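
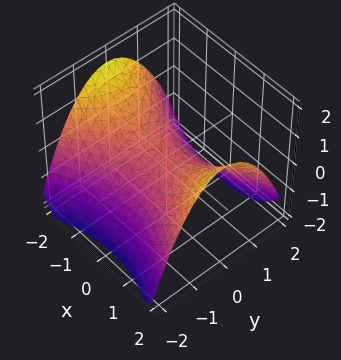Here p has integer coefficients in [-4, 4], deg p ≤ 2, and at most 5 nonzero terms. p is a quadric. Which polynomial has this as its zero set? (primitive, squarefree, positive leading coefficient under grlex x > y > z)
deg p = 2. A saddle surface; a quadric.
Symmetries: the y ↦ −y reflection is a symmetry, so y appears only in even powers; the x ↦ −x reflection is a symmetry, so x appears only in even powers.
Observable constraints: it crosses the y-axis at the gridline y = 0; it crosses the z-axis at the gridline z = 0.
Fitting integer coefficients to these (and the overall shape) gives p.

x^2 - 2*y^2 - 3*z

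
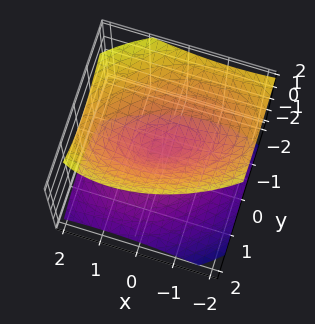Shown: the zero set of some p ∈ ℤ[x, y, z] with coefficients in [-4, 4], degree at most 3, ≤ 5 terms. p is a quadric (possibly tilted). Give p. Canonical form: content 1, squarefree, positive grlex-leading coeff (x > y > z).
x^2 - x*y + 2*y^2 + y*z - 2*z^2

1. I count 2 distinct pieces.
2. Degree: the shape is more complex than any degree-1 surface, so deg p = 2.
3. Observable constraints: it meets the x-axis at x = 0 (among the integer gridlines); it crosses the y-axis at the gridline y = 0; it crosses the z-axis at the gridline z = 0.
4. The integer polynomial consistent with all of this is the stated p.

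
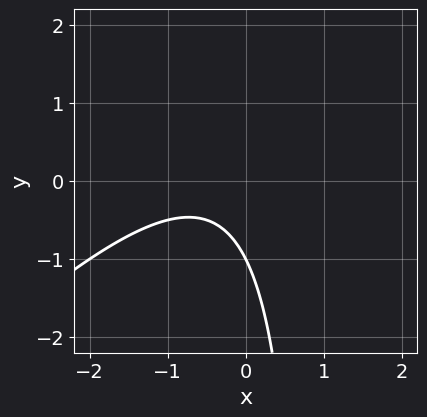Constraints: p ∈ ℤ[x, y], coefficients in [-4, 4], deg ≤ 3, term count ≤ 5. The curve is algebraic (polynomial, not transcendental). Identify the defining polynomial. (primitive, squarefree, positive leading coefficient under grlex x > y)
First, degree: a generic line meets the curve in up to 2 points, so deg p = 2.
Then, against the integer gridlines: it meets the y-axis at y = -1 (among the integer gridlines); the curve avoids every integer x-axis point in the box.
Finally, these observations pin down the coefficients.

x^2 - x*y + x + y + 1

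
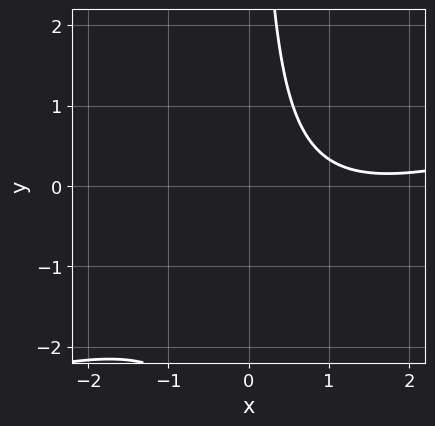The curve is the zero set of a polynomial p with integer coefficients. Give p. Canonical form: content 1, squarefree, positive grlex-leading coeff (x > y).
x^2 - 3*x*y - 3*x + 3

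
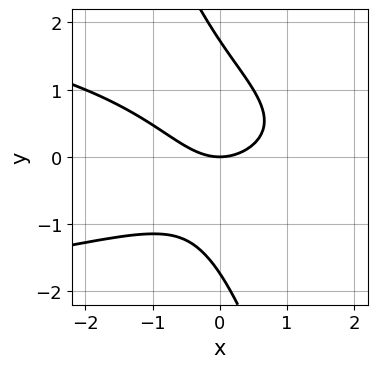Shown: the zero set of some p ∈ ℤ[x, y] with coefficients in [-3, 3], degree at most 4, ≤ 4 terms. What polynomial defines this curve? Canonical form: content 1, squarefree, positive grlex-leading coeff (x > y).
3*x*y^2 + y^3 + 2*x^2 - 3*y

1. The degree is 3 — a generic line meets the curve in up to 3 points.
2. Checking where it meets the axes: one y-axis crossing is at y = 0; it meets the x-axis at x = 0 (among the integer gridlines).
3. The integer polynomial consistent with all of this is the stated p.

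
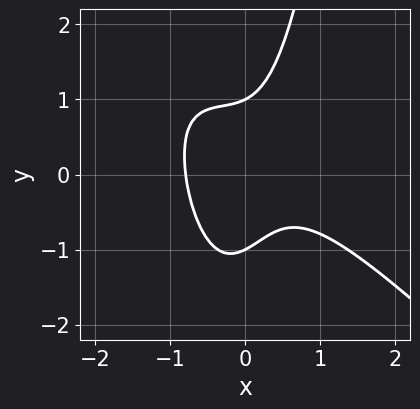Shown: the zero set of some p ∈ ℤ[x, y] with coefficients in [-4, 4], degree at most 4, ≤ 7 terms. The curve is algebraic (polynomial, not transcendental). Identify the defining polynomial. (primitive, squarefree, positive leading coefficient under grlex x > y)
2*x^3 + 2*x^2*y + x*y - y^2 + 1

Degree: the shape is more complex than any degree-2 curve, so deg p = 3.
Observable constraints: among the integer gridlines, it crosses the y-axis at y ∈ {-1, 1}.
Putting this together gives p.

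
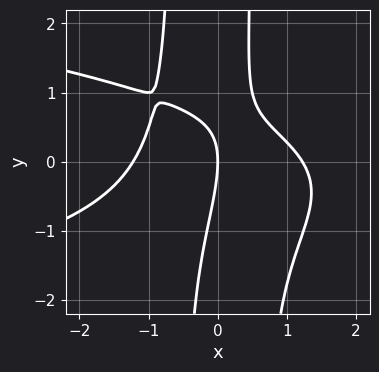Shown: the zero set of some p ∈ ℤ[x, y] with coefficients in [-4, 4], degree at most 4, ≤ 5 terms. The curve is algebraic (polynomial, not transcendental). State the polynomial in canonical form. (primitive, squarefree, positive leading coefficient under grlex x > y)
1. The degree is 4 — no degree-3 curve has this shape.
2. From the visible intercepts: one y-axis crossing is at y = 0; it crosses the x-axis at the gridline x = 0.
3. These observations pin down the coefficients.

3*x^2*y^2 + 2*x^3 + 3*x*y - y^2 - 3*x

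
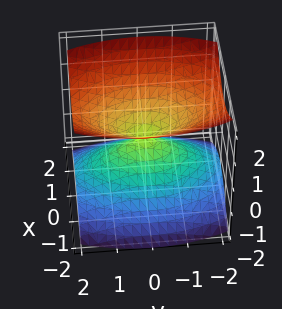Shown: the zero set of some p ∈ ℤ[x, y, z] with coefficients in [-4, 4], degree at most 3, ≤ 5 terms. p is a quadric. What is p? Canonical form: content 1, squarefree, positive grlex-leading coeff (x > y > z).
3*x^2 + y^2 - 3*z^2

First, the picture has 2 separate pieces. They look like related sheets of one shape, so recover p as a whole.
Then, deg p = 2. Two nappes meeting at a single point; a quadric.
Then, symmetries: it's symmetric under z → −z, forcing even powers of z; it's symmetric under y → −y, forcing even powers of y; it's symmetric under x → −x, forcing even powers of x.
Next, reading off the gridlines: one x-axis crossing is at x = 0; it crosses the y-axis at the gridline y = 0; it crosses the z-axis at the gridline z = 0.
Finally, the integer polynomial consistent with all of this is the stated p.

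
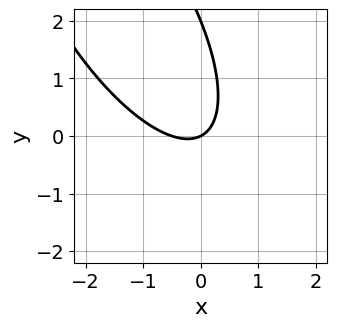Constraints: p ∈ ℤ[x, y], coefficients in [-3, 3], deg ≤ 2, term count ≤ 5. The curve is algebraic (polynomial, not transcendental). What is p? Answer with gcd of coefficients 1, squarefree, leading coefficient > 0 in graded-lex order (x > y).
2*x^2 + 2*x*y + y^2 + x - 2*y

The degree is 2 — a generic line meets the curve in up to 2 points.
From the visible intercepts: one x-axis crossing is at x = 0; among the integer gridlines, it crosses the y-axis at y ∈ {0, 2}.
These observations pin down the coefficients.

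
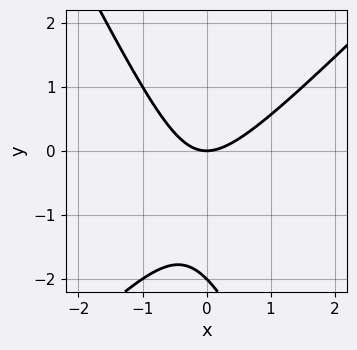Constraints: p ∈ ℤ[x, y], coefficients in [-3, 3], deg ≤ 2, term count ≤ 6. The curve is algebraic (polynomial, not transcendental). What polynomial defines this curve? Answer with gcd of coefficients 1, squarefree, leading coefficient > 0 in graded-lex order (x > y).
2*x^2 - x*y - y^2 - 2*y

deg p = 2. No degree-1 curve has this shape.
Observable constraints: one x-axis crossing is at x = 0; the y-axis gridline crossings are at y ∈ {-2, 0}.
Matching integer coefficients to the picture gives p.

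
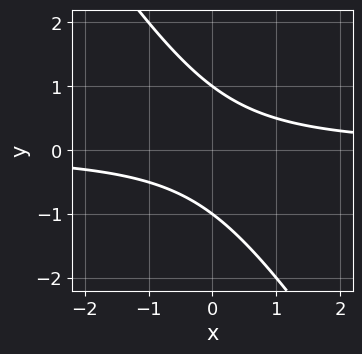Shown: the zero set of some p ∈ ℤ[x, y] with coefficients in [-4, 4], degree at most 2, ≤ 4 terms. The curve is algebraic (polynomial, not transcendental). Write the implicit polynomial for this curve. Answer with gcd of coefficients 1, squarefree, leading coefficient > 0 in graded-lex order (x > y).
1. Degree: a generic line meets the curve in up to 2 points, so deg p = 2.
2. Observable constraints: the curve avoids every integer x-axis point in the box; among the integer gridlines, it crosses the y-axis at y ∈ {-1, 1}.
3. Putting this together gives p.

3*x*y + 2*y^2 - 2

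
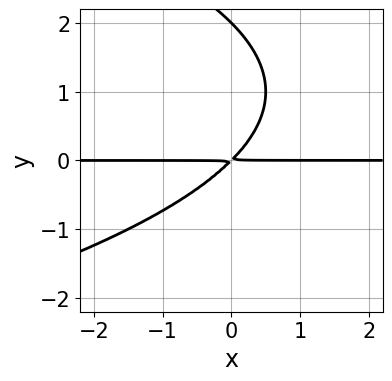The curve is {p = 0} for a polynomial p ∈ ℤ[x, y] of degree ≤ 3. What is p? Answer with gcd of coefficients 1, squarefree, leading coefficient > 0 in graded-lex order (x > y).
(a) The degree is 3 — a generic line meets the curve in up to 3 points.
(b) Observable constraints: every point of the x-axis in the box is on the curve; it crosses the y-axis at the gridline y = 2.
(c) Together with the visible shape, these determine p as stated.

y^3 + 2*x*y - 2*y^2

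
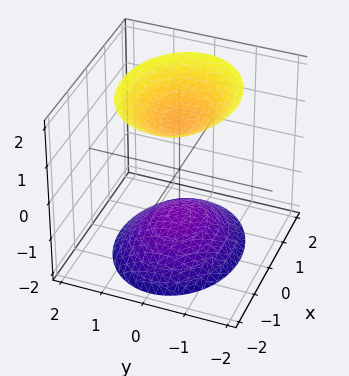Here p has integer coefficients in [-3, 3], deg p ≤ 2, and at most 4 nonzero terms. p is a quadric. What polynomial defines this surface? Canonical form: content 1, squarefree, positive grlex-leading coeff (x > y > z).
2*x^2 + 3*y^2 - 2*z^2 + 3

I count 2 distinct pieces. Treating them together as one polynomial.
deg p = 2. Two separate bowl-shaped sheets opening away from each other; a quadric.
Symmetries: it's symmetric under z → −z, forcing even powers of z; the x ↦ −x reflection is a symmetry, so x appears only in even powers; mirror symmetry y ↦ −y ⇒ only even powers of y.
Reading off the gridlines: it misses every integer gridline on the x-axis; it misses every integer gridline on the y-axis.
Together with the visible shape, these determine p as stated.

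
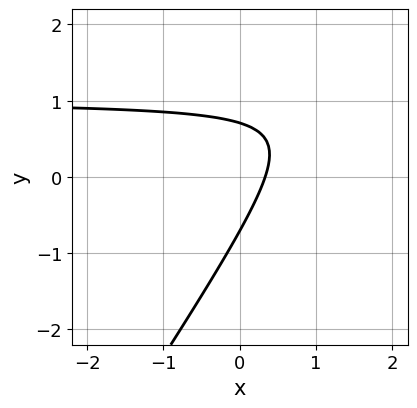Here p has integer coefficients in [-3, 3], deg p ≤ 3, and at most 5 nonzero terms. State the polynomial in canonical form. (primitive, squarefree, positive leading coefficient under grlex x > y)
3*x*y - 2*y^2 - 3*x + 1

1. The degree is 2 — no degree-1 curve has this shape.
2. Putting this together gives p.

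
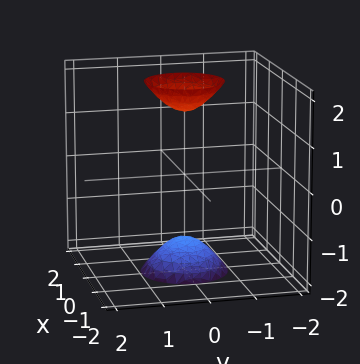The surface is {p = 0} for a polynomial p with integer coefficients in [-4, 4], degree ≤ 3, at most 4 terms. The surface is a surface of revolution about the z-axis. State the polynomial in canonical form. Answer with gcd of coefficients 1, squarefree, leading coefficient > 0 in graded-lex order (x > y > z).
First, there are 2 components.
Next, deg p = 2.
Then, symmetries: the z-axis is an axis of rotation, so x and y enter only as x² + y².
Then, checking where it meets the axes: it misses every integer gridline on the y-axis; a circular section at z = 2 has radius between 0 and 1; it misses every integer gridline on the x-axis.
Finally, putting this together gives p.

3*x^2 + 3*y^2 - z^2 + 2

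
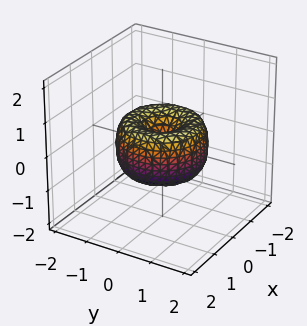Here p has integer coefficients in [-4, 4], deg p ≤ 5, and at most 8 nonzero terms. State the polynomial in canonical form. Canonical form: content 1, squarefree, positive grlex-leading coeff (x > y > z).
2*x^4 + 4*x^2*y^2 + 2*y^4 - 3*x^2 - 3*y^2 + 2*z^2

1. deg p = 4. No degree-3 surface has this shape.
2. By symmetry, the surface is invariant under rotation about z: p = q(x² + y², z).
3. Checking where it meets the axes: it meets the z-axis at z = 0 (among the integer gridlines); a circular section at z = 0 has radius between 1 and 2; it crosses the x-axis at the gridline x = 0.
4. Matching integer coefficients to the picture gives p.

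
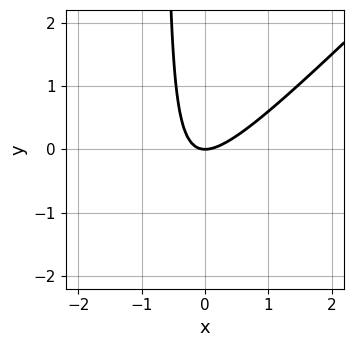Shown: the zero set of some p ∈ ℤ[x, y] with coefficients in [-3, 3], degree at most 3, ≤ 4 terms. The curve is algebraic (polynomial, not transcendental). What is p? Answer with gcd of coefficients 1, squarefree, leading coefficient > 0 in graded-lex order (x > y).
3*x^2 - 3*x*y - 2*y

First, deg p = 2. No degree-1 curve has this shape.
Then, reading off the gridlines: it crosses the x-axis at the gridline x = 0; it meets the y-axis at y = 0 (among the integer gridlines).
Finally, fitting integer coefficients to these (and the overall shape) gives p.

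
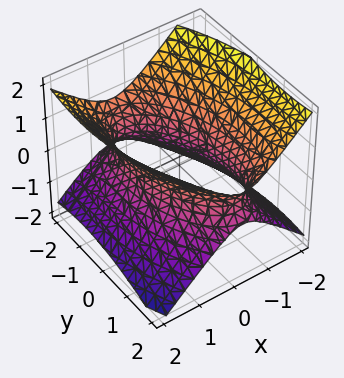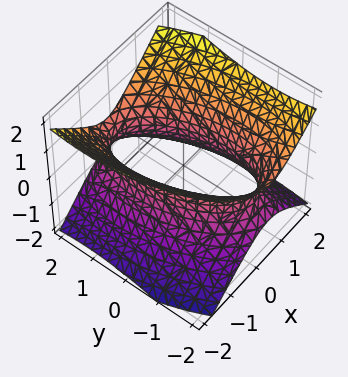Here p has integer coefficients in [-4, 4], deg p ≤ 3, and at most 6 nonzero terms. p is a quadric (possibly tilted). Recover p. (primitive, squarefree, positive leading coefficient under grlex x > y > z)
Degree: no degree-1 surface has this shape, so deg p = 2.
Observable constraints: no z-intercept at any integer in the box; among the integer gridlines, it crosses the x-axis at x ∈ {-1, 1}.
The integer polynomial consistent with all of this is the stated p.

3*x^2 + x*y + y^2 - 3*z^2 - 3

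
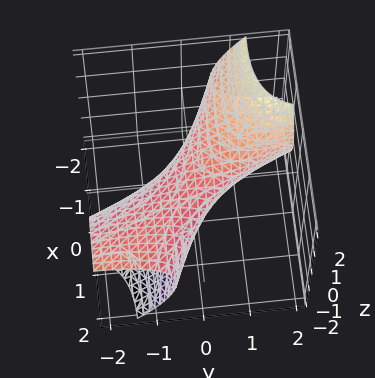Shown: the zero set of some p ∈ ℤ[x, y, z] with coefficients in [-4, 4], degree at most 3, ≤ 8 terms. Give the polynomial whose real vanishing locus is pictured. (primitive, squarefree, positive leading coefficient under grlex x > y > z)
(a) The degree is 2 — a generic line meets the surface in up to 2 points.
(b) Observable constraints: the x-axis gridline crossings are at x ∈ {-1, 1}; among the integer gridlines, it crosses the y-axis at y ∈ {-1, 1}.
(c) Together with the visible shape, these determine p as stated.

x^2 + 3*x*y + y^2 - 2*y*z + 2*z^2 - 1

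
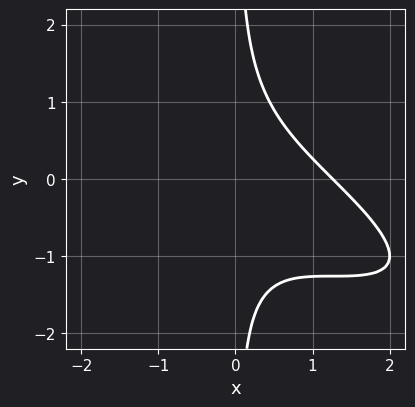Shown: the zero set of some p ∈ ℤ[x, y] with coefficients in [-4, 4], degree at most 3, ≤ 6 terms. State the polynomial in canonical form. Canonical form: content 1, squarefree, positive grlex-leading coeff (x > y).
1. Degree: no degree-2 curve has this shape, so deg p = 3.
2. From the visible intercepts: it misses every integer gridline on the y-axis.
3. Solving for integer coefficients yields p as stated.

x^3 + 3*x^2*y + 3*x*y^2 - 2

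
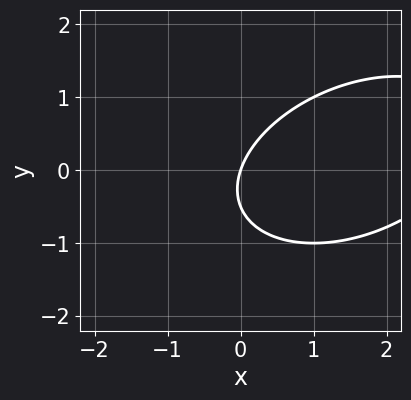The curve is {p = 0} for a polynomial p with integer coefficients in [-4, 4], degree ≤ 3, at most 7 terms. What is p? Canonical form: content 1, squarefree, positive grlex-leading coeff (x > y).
(a) deg p = 2. The shape is more complex than any degree-1 curve.
(b) Against the integer gridlines: it crosses the x-axis at the gridline x = 0; it crosses the y-axis at the gridline y = 0.
(c) Together with the visible shape, these determine p as stated.

x^2 - x*y + 2*y^2 - 3*x + y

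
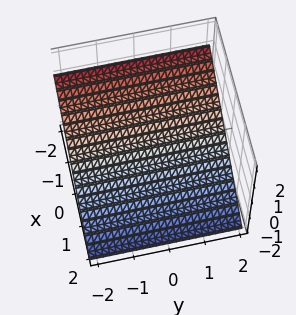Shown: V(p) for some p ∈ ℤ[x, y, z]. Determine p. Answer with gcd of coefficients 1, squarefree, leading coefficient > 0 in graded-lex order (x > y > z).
2*x + 3*z + 2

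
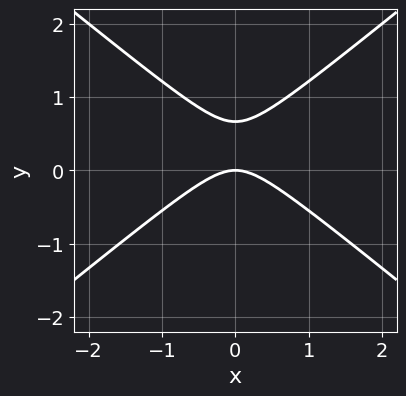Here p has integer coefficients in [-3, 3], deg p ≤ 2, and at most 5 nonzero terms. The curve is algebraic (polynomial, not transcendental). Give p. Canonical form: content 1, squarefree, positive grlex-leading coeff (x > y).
2*x^2 - 3*y^2 + 2*y

(a) Degree: no degree-1 curve has this shape, so deg p = 2.
(b) Symmetries: mirror symmetry x ↦ −x ⇒ only even powers of x.
(c) Observable constraints: it crosses the y-axis at the gridline y = 0; it meets the x-axis at x = 0 (among the integer gridlines).
(d) Fitting integer coefficients to these (and the overall shape) gives p.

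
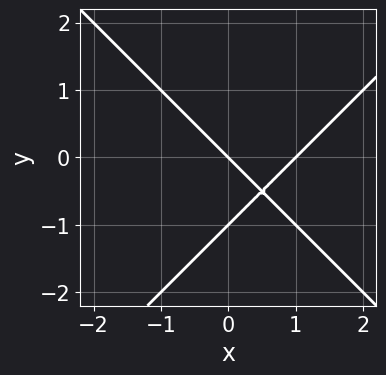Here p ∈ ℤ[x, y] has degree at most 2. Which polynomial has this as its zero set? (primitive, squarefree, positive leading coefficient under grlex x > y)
1. Degree: a generic line meets the curve in up to 2 points, so deg p = 2.
2. Reading off the gridlines: the y-axis gridline crossings are at y ∈ {-1, 0}; the x-axis gridline crossings are at x ∈ {0, 1}.
3. Assembling these constraints gives the stated polynomial.

x^2 - y^2 - x - y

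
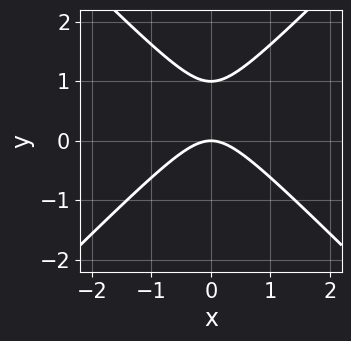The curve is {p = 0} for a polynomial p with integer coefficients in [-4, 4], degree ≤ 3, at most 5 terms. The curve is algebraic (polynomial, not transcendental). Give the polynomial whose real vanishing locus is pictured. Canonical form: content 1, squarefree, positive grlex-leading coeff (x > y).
x^2 - y^2 + y

Degree: no degree-1 curve has this shape, so deg p = 2.
Symmetries: it's symmetric under x → −x, forcing even powers of x.
Against the integer gridlines: one x-axis crossing is at x = 0; the y-axis gridline crossings are at y ∈ {0, 1}.
Fitting integer coefficients to these (and the overall shape) gives p.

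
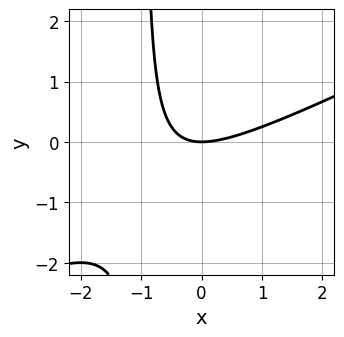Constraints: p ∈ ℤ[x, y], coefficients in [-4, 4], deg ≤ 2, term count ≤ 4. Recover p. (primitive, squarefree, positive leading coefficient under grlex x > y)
(a) deg p = 2. A generic line meets the curve in up to 2 points.
(b) From the axis intercepts and sections: one y-axis crossing is at y = 0; one x-axis crossing is at x = 0.
(c) Together with the visible shape, these determine p as stated.

x^2 - 2*x*y - 2*y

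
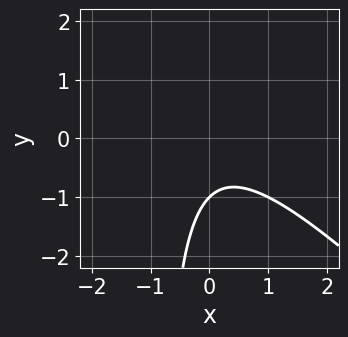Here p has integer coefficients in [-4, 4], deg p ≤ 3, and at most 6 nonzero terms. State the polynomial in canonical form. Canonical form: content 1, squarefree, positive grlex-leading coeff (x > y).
x^2 + x*y + y + 1

(a) Degree: a generic line meets the curve in up to 2 points, so deg p = 2.
(b) Observable constraints: it crosses the y-axis at the gridline y = -1; it misses every integer gridline on the x-axis.
(c) Solving for integer coefficients yields p as stated.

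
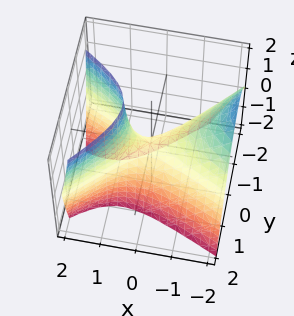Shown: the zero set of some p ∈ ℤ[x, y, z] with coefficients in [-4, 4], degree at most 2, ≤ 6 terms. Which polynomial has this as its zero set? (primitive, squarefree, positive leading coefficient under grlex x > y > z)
x^2 + x*y + x*z - 2*y^2 - z

The degree is 2 — a generic line meets the surface in up to 2 points.
From the axis intercepts and sections: one x-axis crossing is at x = 0; one y-axis crossing is at y = 0.
Solving for integer coefficients yields p as stated.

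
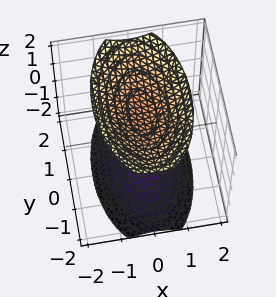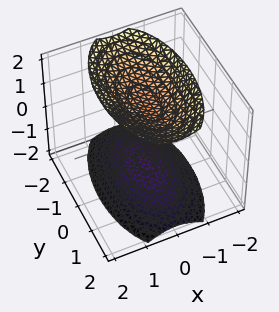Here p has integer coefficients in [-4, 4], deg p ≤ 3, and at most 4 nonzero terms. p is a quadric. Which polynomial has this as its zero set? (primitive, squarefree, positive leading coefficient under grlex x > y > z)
3*x^2 + y^2 - 2*z^2 + 3

(a) I count 2 distinct pieces. Treating them together as one polynomial.
(b) Degree: two separate bowl-shaped sheets opening away from each other; a quadric, so deg p = 2.
(c) Symmetries: mirror symmetry y ↦ −y ⇒ only even powers of y; the z ↦ −z reflection is a symmetry, so z appears only in even powers; it's symmetric under x → −x, forcing even powers of x.
(d) From the visible intercepts: the surface avoids every integer x-axis point in the box; the surface avoids every integer y-axis point in the box.
(e) Solving for integer coefficients yields p as stated.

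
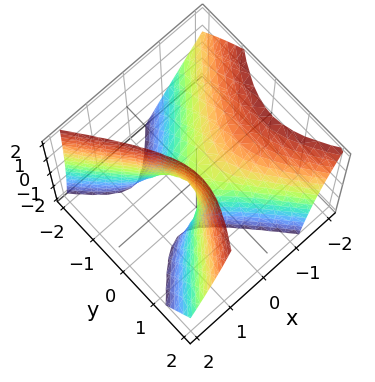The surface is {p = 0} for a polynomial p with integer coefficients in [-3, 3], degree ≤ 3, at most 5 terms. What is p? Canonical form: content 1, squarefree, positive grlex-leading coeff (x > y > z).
3*x^2 + 2*x*z - 2*y^2 + y*z - z

First, degree: a generic line meets the surface in up to 2 points, so deg p = 2.
Then, reading off the gridlines: it meets the x-axis at x = 0 (among the integer gridlines); it meets the z-axis at z = 0 (among the integer gridlines); it meets the y-axis at y = 0 (among the integer gridlines).
Finally, the integer polynomial consistent with all of this is the stated p.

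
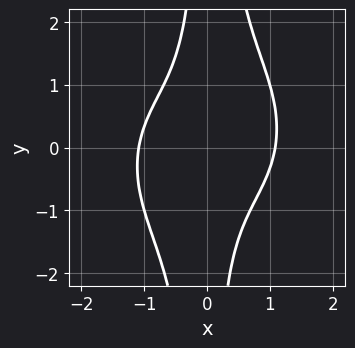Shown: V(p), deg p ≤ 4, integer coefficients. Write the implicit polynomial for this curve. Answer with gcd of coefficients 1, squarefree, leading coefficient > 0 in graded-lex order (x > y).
3*x^4 + 3*x^2*y^2 - x^2 - 2*x*y - 3

(a) Degree: a generic line meets the curve in up to 4 points, so deg p = 4.
(b) Reading off the gridlines: no y-intercept at any integer in the box.
(c) Putting this together gives p.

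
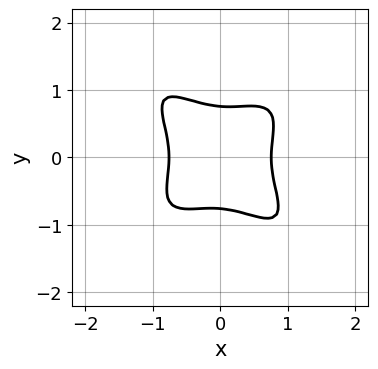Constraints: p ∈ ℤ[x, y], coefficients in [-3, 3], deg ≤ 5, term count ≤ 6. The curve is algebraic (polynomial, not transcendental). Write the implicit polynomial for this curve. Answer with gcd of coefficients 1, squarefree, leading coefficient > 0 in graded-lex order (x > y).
deg p = 4.
Matching integer coefficients to the picture gives p.

3*x^4 - 3*x^2*y^2 + x*y^3 + 3*y^4 - 1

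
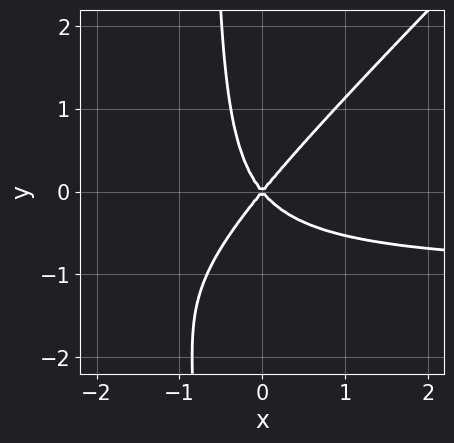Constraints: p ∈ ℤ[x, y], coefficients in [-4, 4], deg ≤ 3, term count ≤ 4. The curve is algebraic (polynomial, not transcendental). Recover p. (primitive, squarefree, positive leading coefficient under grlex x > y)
1. Degree: the shape is more complex than any degree-2 curve, so deg p = 3.
2. Observable constraints: one y-axis crossing is at y = 0; it meets the x-axis at x = 0 (among the integer gridlines).
3. Fitting integer coefficients to these (and the overall shape) gives p.

3*x^2*y - 3*x*y^2 + 3*x^2 - 2*y^2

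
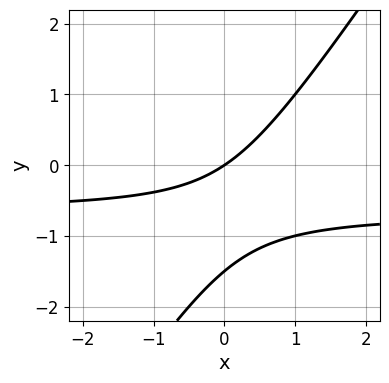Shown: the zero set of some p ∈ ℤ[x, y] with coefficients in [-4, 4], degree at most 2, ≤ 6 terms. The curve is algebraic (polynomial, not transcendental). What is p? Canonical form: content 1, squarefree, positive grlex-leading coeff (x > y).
3*x*y - 2*y^2 + 2*x - 3*y

deg p = 2.
From the visible intercepts: one x-axis crossing is at x = 0; it crosses the y-axis at the gridline y = 0.
These observations pin down the coefficients.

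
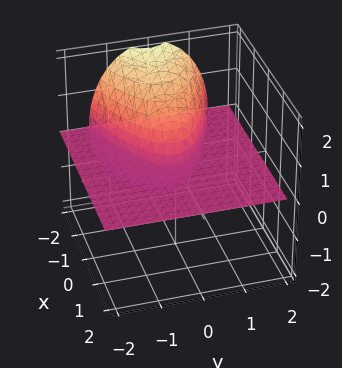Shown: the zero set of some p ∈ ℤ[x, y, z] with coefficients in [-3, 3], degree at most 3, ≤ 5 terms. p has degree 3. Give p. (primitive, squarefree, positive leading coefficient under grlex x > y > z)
2*y^2*z + z^3 + 2*x*z

The picture has 2 separate pieces. Treating them together as one polynomial.
The degree is 3 — no degree-2 surface has this shape.
From the axis intercepts and sections: it meets the z-axis at z = 0 (among the integer gridlines); every point of the x-axis in the box is on the surface.
Putting this together gives p. Check: (0, 2, 0) on the y-axis lies on the surface, and p(0, 2, 0) = 0. ✓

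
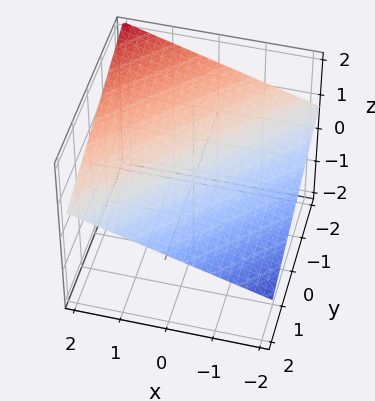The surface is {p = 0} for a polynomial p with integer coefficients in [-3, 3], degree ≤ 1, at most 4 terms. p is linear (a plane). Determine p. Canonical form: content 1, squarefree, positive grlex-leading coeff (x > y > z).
x - y - 3*z + 2

1. Degree: every cross-section is a straight line — this is a plane, so deg p = 1.
2. Reading off the gridlines: it crosses the y-axis at the gridline y = 2; one x-axis crossing is at x = -2.
3. Putting this together gives p.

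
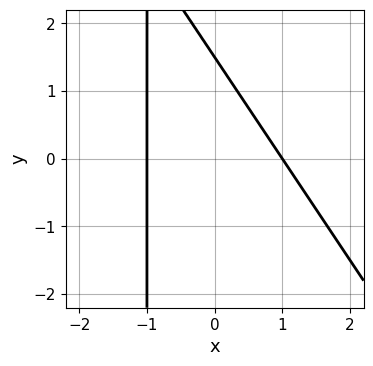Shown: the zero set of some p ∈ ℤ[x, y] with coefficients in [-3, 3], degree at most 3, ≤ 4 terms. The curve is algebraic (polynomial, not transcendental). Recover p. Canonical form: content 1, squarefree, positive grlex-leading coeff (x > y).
3*x^2 + 2*x*y + 2*y - 3

Degree: a generic line meets the curve in up to 2 points, so deg p = 2.
Against the integer gridlines: the x-axis gridline crossings are at x ∈ {-1, 1}.
These observations pin down the coefficients.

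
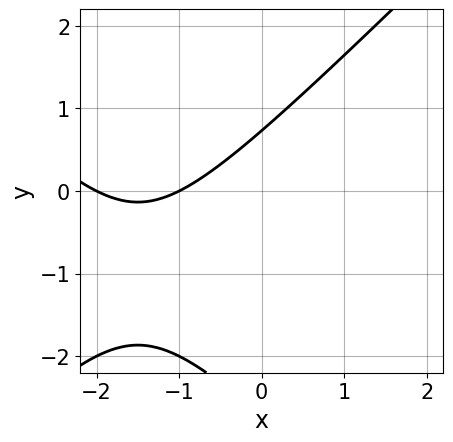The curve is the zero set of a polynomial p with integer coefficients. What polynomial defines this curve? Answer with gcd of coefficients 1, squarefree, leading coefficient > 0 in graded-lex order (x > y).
x^2 - y^2 + 3*x - 2*y + 2

1. Degree: a generic line meets the curve in up to 2 points, so deg p = 2.
2. Observable constraints: the x-axis gridline crossings are at x ∈ {-2, -1}.
3. Together with the visible shape, these determine p as stated.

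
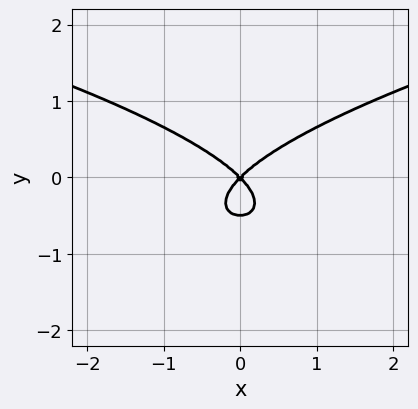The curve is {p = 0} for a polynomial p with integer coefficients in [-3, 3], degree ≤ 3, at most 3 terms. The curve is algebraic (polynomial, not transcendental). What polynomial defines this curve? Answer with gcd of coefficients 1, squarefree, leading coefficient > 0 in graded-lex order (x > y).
2*y^3 - x^2 + y^2

(a) The degree is 3 — the shape is more complex than any degree-2 curve.
(b) Symmetries: it's symmetric under x → −x, forcing even powers of x.
(c) Observable constraints: one y-axis crossing is at y = 0; it crosses the x-axis at the gridline x = 0.
(d) Solving for integer coefficients yields p as stated.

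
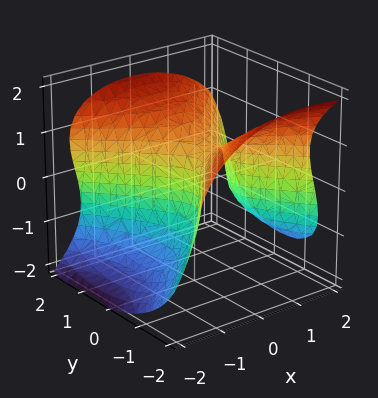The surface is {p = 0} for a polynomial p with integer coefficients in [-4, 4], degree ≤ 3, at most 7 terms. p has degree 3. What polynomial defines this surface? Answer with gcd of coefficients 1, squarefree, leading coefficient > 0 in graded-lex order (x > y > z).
First, deg p = 3.
Then, against the integer gridlines: it crosses the z-axis at the gridline z = 0; one y-axis crossing is at y = 0; the x-axis gridline crossings are at x ∈ {0, 1}.
Finally, assembling these constraints gives the stated polynomial.

x*y*z + 2*z^3 + 3*x^2 - 3*y^2 - 3*x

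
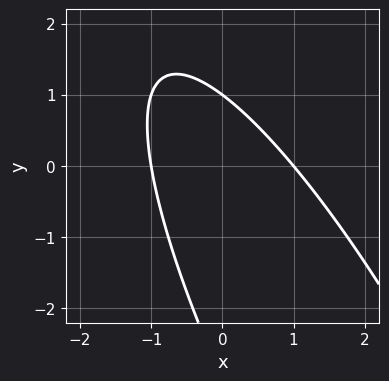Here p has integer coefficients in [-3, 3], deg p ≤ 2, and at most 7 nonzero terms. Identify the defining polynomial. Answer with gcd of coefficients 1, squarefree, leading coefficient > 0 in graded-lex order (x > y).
3*x^2 + 3*x*y + y^2 + 2*y - 3

(a) deg p = 2. No degree-1 curve has this shape.
(b) Checking where it meets the axes: among the integer gridlines, it crosses the x-axis at x ∈ {-1, 1}; it crosses the y-axis at the gridline y = 1.
(c) Assembling these constraints gives the stated polynomial.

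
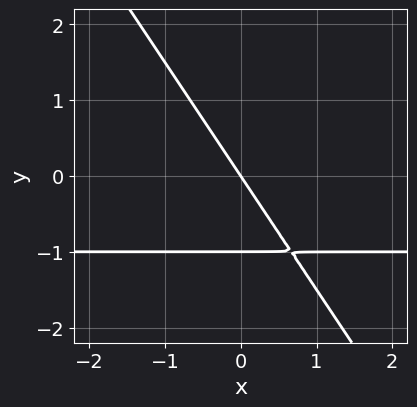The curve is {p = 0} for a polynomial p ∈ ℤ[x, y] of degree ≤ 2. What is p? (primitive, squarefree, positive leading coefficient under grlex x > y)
1. Degree: the shape is more complex than any degree-1 curve, so deg p = 2.
2. Observable constraints: among the integer gridlines, it crosses the y-axis at y ∈ {-1, 0}; one x-axis crossing is at x = 0.
3. These observations pin down the coefficients.

3*x*y + 2*y^2 + 3*x + 2*y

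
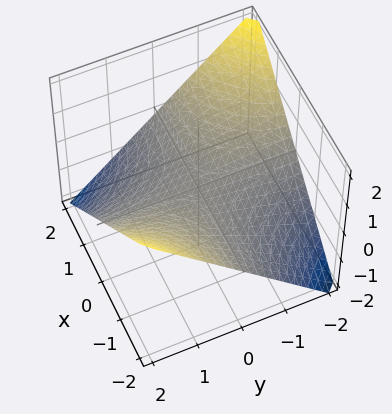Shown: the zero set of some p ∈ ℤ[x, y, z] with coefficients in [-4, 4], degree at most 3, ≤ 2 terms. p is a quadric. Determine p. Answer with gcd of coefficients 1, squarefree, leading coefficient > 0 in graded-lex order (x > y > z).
x*y + 2*z

deg p = 2.
From the visible intercepts: the visible x-axis segment lies entirely on the surface; every point of the y-axis in the box is on the surface; it meets the z-axis at z = 0 (among the integer gridlines).
The integer polynomial consistent with all of this is the stated p.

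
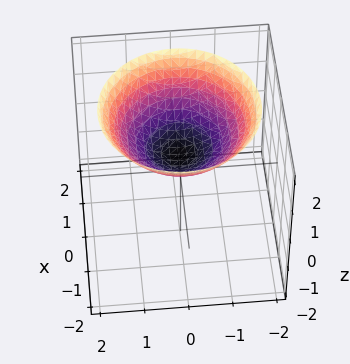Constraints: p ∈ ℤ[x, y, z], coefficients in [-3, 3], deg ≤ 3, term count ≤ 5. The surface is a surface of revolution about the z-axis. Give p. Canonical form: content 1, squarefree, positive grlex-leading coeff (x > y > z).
x^2 + y^2 - 2*z + 1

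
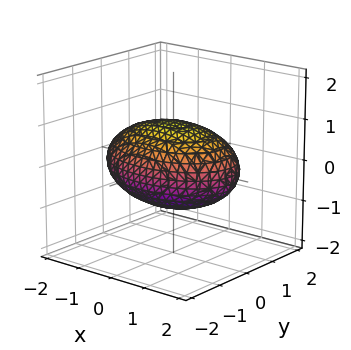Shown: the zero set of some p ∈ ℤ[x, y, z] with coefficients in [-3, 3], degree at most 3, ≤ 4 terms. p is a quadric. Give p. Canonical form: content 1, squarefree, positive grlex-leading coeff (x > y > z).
x^2 + 2*y^2 + 3*z^2 - 3

First, the degree is 2 — a closed, bounded, convex surface; a quadric.
Next, symmetries: the x ↦ −x reflection is a symmetry, so x appears only in even powers; mirror symmetry y ↦ −y ⇒ only even powers of y; mirror symmetry z ↦ −z ⇒ only even powers of z.
Next, from the visible intercepts: among the integer gridlines, it crosses the z-axis at z ∈ {-1, 1}.
Finally, fitting integer coefficients to these (and the overall shape) gives p.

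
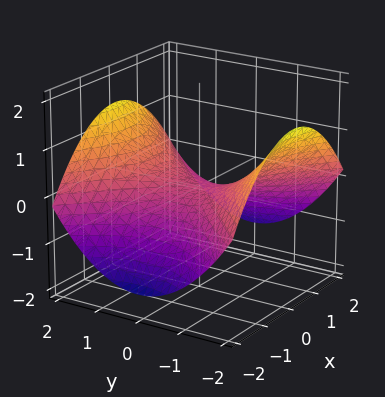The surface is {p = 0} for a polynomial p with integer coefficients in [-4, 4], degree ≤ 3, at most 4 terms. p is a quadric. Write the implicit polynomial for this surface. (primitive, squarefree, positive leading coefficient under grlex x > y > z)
First, the degree is 2 — a saddle surface; a quadric.
Next, symmetries: it's symmetric under y → −y, forcing even powers of y; mirror symmetry x ↦ −x ⇒ only even powers of x.
Then, reading off the gridlines: one y-axis crossing is at y = 0; one z-axis crossing is at z = 0; one x-axis crossing is at x = 0.
Finally, the integer polynomial consistent with all of this is the stated p.

x^2 - y^2 + 3*z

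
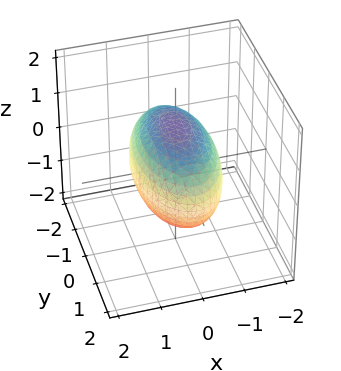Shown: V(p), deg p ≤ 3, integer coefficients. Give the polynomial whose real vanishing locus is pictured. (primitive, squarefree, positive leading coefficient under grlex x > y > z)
3*x^2 + y^2 + 2*z^2 - 3

First, degree: bounded and convex; a quadric, so deg p = 2.
Then, symmetries: mirror symmetry z ↦ −z ⇒ only even powers of z; it's symmetric under x → −x, forcing even powers of x; mirror symmetry y ↦ −y ⇒ only even powers of y.
Then, from the visible intercepts: the x-axis gridline crossings are at x ∈ {-1, 1}.
Finally, the integer polynomial consistent with all of this is the stated p.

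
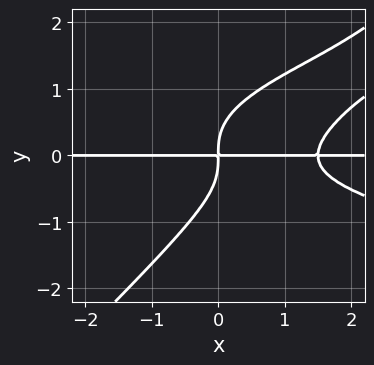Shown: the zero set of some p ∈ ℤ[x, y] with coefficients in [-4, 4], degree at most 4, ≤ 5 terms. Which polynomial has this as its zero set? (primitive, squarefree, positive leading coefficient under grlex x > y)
3*x*y^3 - 3*y^4 - 2*x^2*y + 3*x*y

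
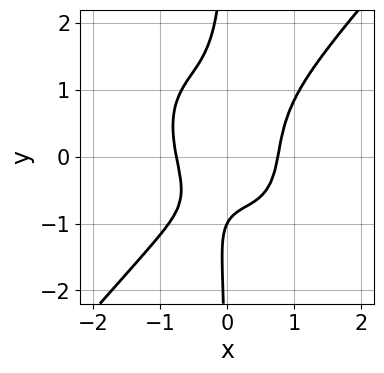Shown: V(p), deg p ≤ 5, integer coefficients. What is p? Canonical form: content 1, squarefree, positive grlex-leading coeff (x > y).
3*x^4 - 2*x*y^3 - y - 1

First, degree: a generic line meets the curve in up to 4 points, so deg p = 4.
Next, observable constraints: it meets the y-axis at y = -1 (among the integer gridlines).
Finally, solving for integer coefficients yields p as stated.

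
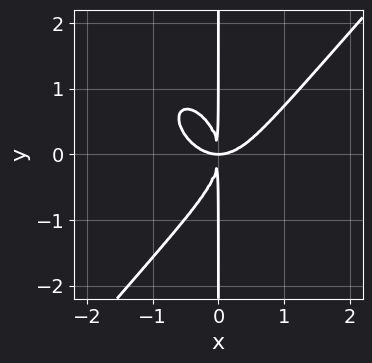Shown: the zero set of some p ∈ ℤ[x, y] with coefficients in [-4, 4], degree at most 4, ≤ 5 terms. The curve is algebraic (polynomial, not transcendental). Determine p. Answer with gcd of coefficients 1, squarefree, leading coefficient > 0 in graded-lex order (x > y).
3*x^4 - 2*x*y^3 - 3*x^2*y

(a) deg p = 4. A generic line meets the curve in up to 4 points.
(b) Checking where it meets the axes: the visible y-axis segment lies entirely on the curve.
(c) Assembling these constraints gives the stated polynomial.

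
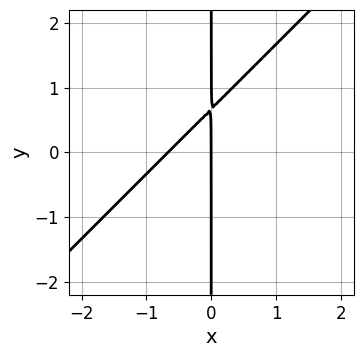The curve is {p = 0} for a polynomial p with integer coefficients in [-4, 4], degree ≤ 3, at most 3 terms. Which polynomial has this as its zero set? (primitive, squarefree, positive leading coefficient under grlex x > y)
3*x^2 - 3*x*y + 2*x

The degree is 2 — no degree-1 curve has this shape.
Against the integer gridlines: every point of the y-axis in the box is on the curve; one x-axis crossing is at x = 0.
Fitting integer coefficients to these (and the overall shape) gives p.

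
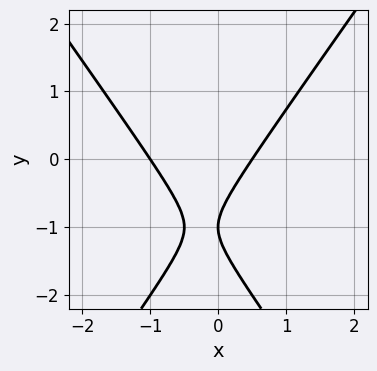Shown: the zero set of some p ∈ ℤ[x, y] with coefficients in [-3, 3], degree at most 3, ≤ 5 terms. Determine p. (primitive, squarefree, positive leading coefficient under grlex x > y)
2*x^2 - y^2 + x - 2*y - 1

(a) The degree is 2 — no degree-1 curve has this shape.
(b) Reading off the gridlines: it crosses the x-axis at the gridline x = -1; one y-axis crossing is at y = -1.
(c) Fitting integer coefficients to these (and the overall shape) gives p.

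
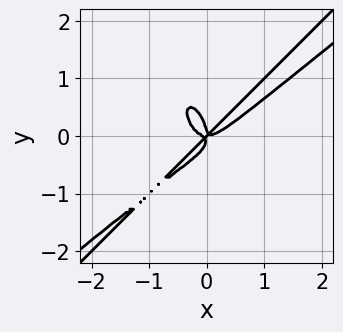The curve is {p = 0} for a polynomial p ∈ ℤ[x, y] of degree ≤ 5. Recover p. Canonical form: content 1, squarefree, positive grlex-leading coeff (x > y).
2*x^4 - 3*x^3*y + y^4 - x^2*y + x*y^2

(a) Degree: the shape is more complex than any degree-3 curve, so deg p = 4.
(b) Putting this together gives p.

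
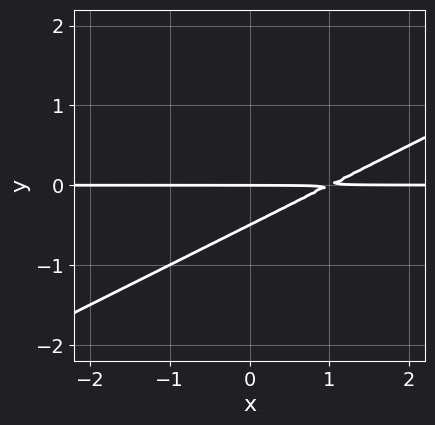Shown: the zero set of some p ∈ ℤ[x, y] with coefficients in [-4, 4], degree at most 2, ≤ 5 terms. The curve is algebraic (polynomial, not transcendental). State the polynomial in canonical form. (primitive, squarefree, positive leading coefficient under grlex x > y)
1. Degree: a generic line meets the curve in up to 2 points, so deg p = 2.
2. Checking where it meets the axes: one y-axis crossing is at y = 0; every point of the x-axis in the box is on the curve.
3. The integer polynomial consistent with all of this is the stated p.

x*y - 2*y^2 - y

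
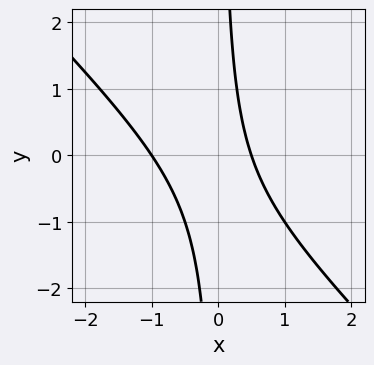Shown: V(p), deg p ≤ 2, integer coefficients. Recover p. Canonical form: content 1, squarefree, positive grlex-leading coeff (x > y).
2*x^2 + 2*x*y + x - 1

1. The degree is 2 — a generic line meets the curve in up to 2 points.
2. Against the integer gridlines: it meets the x-axis at x = -1 (among the integer gridlines); the curve avoids every integer y-axis point in the box.
3. Together with the visible shape, these determine p as stated.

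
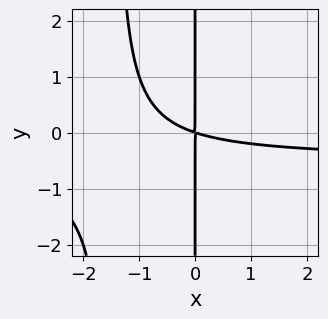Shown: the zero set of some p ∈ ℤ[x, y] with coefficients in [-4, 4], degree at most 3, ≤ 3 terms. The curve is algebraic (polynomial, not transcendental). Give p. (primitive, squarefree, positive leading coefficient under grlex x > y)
2*x^2*y + x^2 + 3*x*y

1. The degree is 3 — the shape is more complex than any degree-2 curve.
2. From the visible intercepts: every point of the y-axis in the box is on the curve.
3. Solving for integer coefficients yields p as stated.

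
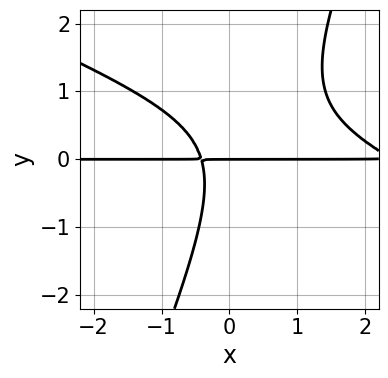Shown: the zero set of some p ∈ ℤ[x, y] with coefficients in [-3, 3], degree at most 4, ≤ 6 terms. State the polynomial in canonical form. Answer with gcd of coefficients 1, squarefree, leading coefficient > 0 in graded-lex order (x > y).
1. deg p = 3. The shape is more complex than any degree-2 curve.
2. From the axis intercepts and sections: every point of the x-axis in the box is on the curve; it meets the y-axis at y = 0 (among the integer gridlines).
3. The integer polynomial consistent with all of this is the stated p.

x^2*y + 2*x*y^2 - y^3 - 2*x*y - y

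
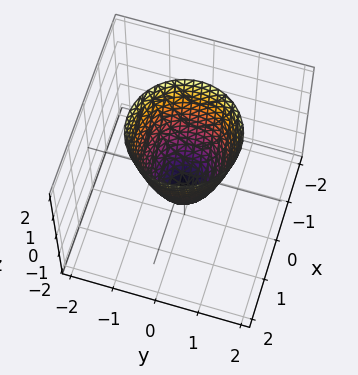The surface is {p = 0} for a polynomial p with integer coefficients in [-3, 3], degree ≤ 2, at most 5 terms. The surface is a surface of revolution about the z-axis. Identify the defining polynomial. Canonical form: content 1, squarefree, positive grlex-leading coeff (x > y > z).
First, degree: no degree-1 surface has this shape, so deg p = 2.
Next, symmetries: rotational symmetry about the z-axis ⇒ p depends on x, y only through x² + y².
Then, from the visible intercepts: a circular section at z = 2 has radius between 1 and 2; one z-axis crossing is at z = -1.
Finally, together with the visible shape, these determine p as stated.

2*x^2 + 2*y^2 - z - 1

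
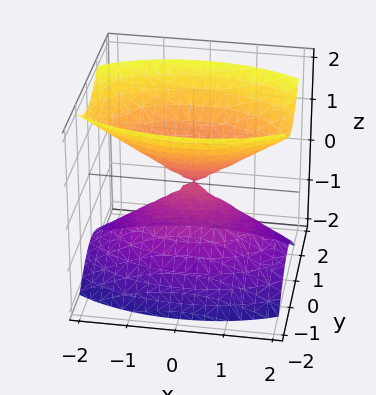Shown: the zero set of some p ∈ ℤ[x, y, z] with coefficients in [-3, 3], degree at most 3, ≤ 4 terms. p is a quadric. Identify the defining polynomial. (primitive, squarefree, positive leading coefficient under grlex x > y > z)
x^2 + 3*y^2 - 2*z^2

First, there are 2 components. Treating them together as one polynomial.
Then, deg p = 2. Two nappes meeting at a single point; a quadric.
Then, symmetries: mirror symmetry x ↦ −x ⇒ only even powers of x; the z ↦ −z reflection is a symmetry, so z appears only in even powers; mirror symmetry y ↦ −y ⇒ only even powers of y.
Then, checking where it meets the axes: it crosses the x-axis at the gridline x = 0; it crosses the z-axis at the gridline z = 0; it meets the y-axis at y = 0 (among the integer gridlines).
Finally, these observations pin down the coefficients.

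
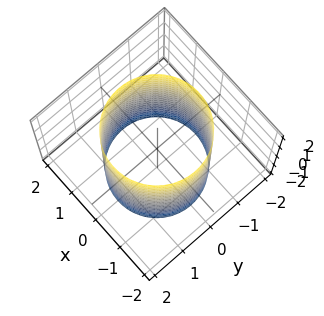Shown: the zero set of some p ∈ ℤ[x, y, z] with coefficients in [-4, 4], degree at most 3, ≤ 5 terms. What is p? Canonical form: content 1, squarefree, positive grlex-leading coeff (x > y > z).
x^2 + y^2 - 2

The degree is 2 — constant cross-section along one axis; a quadric.
Symmetries: mirror symmetry z ↦ −z ⇒ only even powers of z; every cross-section ⟂ z is a circle, so x, y appear only via x² + y².
Observable constraints: a circular section at z = -2 has radius between 1 and 2; it misses every integer gridline on the z-axis.
Matching integer coefficients to the picture gives p.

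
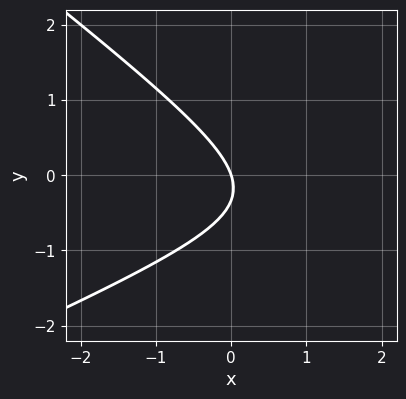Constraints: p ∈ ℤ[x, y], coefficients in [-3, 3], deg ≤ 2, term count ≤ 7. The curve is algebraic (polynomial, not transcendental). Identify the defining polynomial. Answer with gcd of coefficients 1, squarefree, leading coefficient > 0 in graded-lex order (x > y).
Degree: the shape is more complex than any degree-1 curve, so deg p = 2.
Against the integer gridlines: one y-axis crossing is at y = 0; it meets the x-axis at x = 0 (among the integer gridlines).
Assembling these constraints gives the stated polynomial.

x^2 - x*y - 3*y^2 - 3*x - y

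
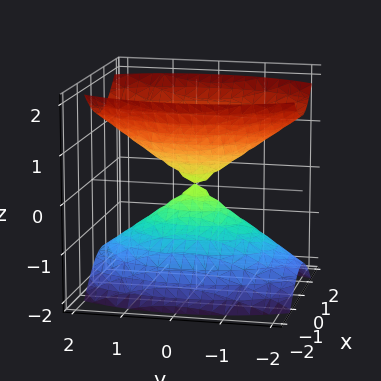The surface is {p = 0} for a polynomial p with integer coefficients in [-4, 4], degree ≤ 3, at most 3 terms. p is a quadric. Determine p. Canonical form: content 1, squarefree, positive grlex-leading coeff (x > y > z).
There are 2 components. They look like related sheets of one shape, so recover p as a whole.
deg p = 2. A double cone through the origin; a quadric.
Symmetries: mirror symmetry x ↦ −x ⇒ only even powers of x; the z ↦ −z reflection is a symmetry, so z appears only in even powers; it's symmetric under y → −y, forcing even powers of y.
Observable constraints: one x-axis crossing is at x = 0; it crosses the z-axis at the gridline z = 0; one y-axis crossing is at y = 0.
Matching integer coefficients to the picture gives p.

3*x^2 + y^2 - 2*z^2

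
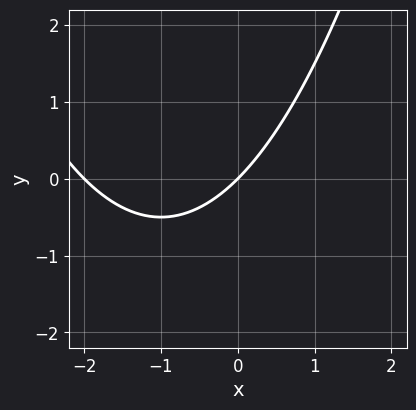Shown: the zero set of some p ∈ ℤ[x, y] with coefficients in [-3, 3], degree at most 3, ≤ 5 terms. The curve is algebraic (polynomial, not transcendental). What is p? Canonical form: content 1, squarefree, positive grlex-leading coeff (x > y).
x^2 + 2*x - 2*y

(a) deg p = 2. The shape is more complex than any degree-1 curve.
(b) Against the integer gridlines: it crosses the y-axis at the gridline y = 0; the x-axis gridline crossings are at x ∈ {-2, 0}.
(c) Fitting integer coefficients to these (and the overall shape) gives p.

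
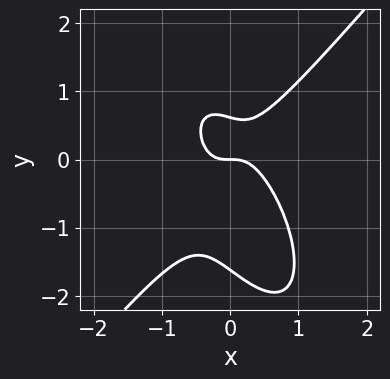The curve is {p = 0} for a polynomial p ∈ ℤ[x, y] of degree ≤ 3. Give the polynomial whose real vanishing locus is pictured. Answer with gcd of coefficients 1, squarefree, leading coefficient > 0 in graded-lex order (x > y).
3*x^3 - x*y^2 - y^3 - y^2 + y

First, deg p = 3.
Next, against the integer gridlines: it meets the x-axis at x = 0 (among the integer gridlines); it crosses the y-axis at the gridline y = 0.
Finally, solving for integer coefficients yields p as stated.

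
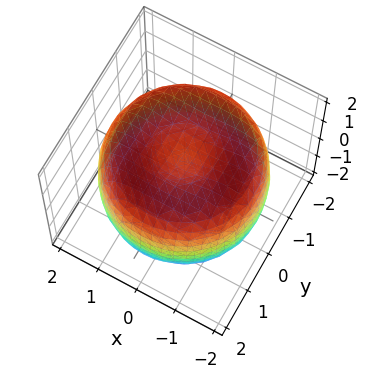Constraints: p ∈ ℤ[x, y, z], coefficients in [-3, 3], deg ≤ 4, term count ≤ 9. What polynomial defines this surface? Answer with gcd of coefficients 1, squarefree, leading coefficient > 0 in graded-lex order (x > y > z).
x^4 + 2*x^2*y^2 + y^4 - 3*x^2 - 3*y^2 + 2*z^2 - 2

First, deg p = 4.
Next, symmetries: rotational symmetry about the z-axis ⇒ p depends on x, y only through x² + y².
Next, from the visible intercepts: among the integer gridlines, it crosses the z-axis at z ∈ {-1, 1}; a circular section at z = 1 has radius between 1 and 2.
Finally, fitting integer coefficients to these (and the overall shape) gives p.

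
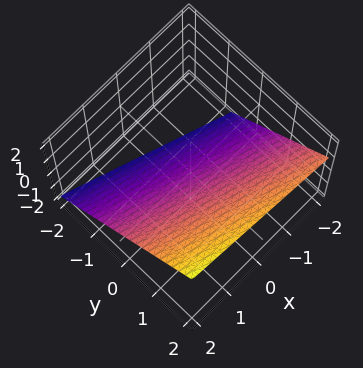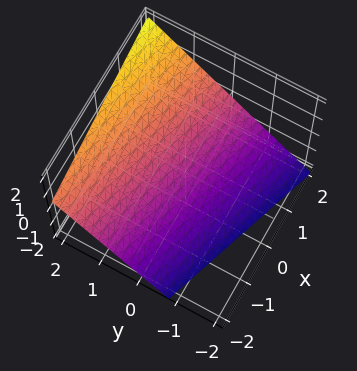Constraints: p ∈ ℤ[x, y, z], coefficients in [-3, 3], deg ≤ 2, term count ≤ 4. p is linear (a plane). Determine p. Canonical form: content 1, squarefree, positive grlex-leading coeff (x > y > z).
x + 3*y - 3*z - 2

The degree is 1 — every cross-section is a straight line — this is a plane.
From the axis intercepts and sections: it meets the x-axis at x = 2 (among the integer gridlines).
Together with the visible shape, these determine p as stated.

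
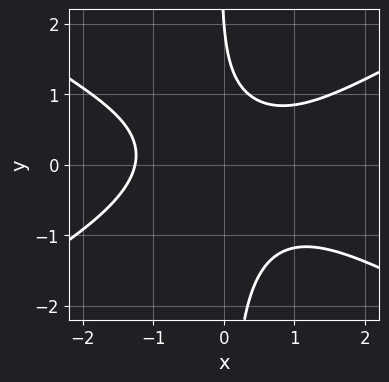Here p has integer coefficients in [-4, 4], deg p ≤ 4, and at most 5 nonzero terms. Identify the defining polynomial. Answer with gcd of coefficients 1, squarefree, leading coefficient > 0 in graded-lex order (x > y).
First, the degree is 3 — no degree-2 curve has this shape.
Next, observable constraints: it crosses the y-axis at the gridline y = 2.
Finally, assembling these constraints gives the stated polynomial.

x^3 - 3*x*y^2 - y + 2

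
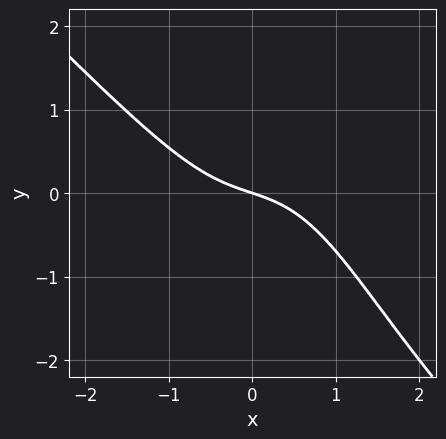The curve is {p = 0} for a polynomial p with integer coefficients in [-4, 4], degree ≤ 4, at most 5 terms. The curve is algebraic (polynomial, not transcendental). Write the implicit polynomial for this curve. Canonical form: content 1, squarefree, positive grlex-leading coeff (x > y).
(a) The degree is 3 — no degree-2 curve has this shape.
(b) Observable constraints: it meets the x-axis at x = 0 (among the integer gridlines); it meets the y-axis at y = 0 (among the integer gridlines).
(c) Matching integer coefficients to the picture gives p.

2*x^3 + 2*x^2*y + y^2 + x + 3*y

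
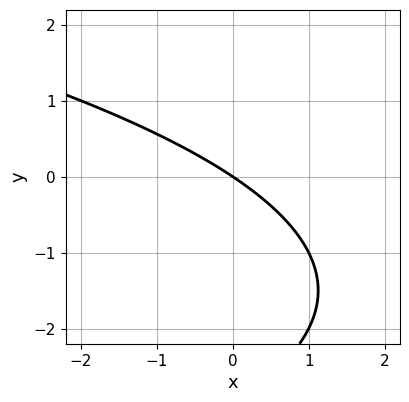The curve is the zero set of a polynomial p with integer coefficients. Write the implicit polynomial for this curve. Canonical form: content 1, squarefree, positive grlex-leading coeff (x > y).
1. Degree: a generic line meets the curve in up to 2 points, so deg p = 2.
2. Observable constraints: one x-axis crossing is at x = 0; it crosses the y-axis at the gridline y = 0.
3. Solving for integer coefficients yields p as stated.

y^2 + 2*x + 3*y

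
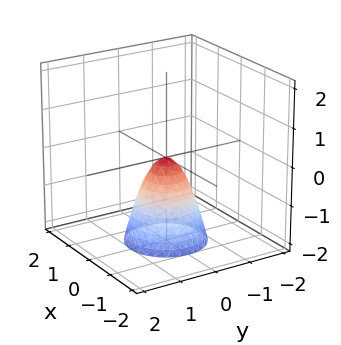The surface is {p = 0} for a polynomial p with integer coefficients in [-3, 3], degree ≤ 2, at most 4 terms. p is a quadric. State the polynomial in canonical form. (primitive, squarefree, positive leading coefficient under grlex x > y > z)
2*x^2 + 2*y^2 + z

1. The degree is 2 — a single bowl opening along one axis; a quadric.
2. By symmetry, the surface is invariant under rotation about z: p = q(x² + y², z).
3. Checking where it meets the axes: a circular section at z = -2 has radius exactly 1; it crosses the z-axis at the gridline z = 0; one y-axis crossing is at y = 0; it meets the x-axis at x = 0 (among the integer gridlines).
4. Together with the visible shape, these determine p as stated.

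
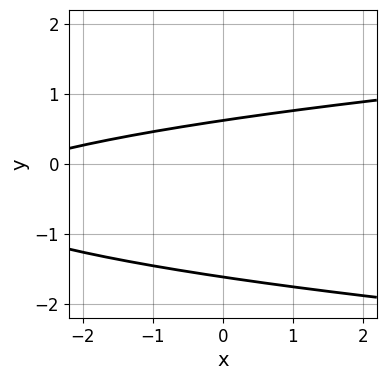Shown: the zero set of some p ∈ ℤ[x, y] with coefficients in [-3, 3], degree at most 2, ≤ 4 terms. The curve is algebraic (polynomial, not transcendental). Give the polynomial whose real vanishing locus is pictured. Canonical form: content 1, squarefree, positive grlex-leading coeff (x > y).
3*y^2 - x + 3*y - 3

First, the degree is 2 — the shape is more complex than any degree-1 curve.
Then, from the axis intercepts and sections: no x-intercept at any integer in the box.
Finally, matching integer coefficients to the picture gives p.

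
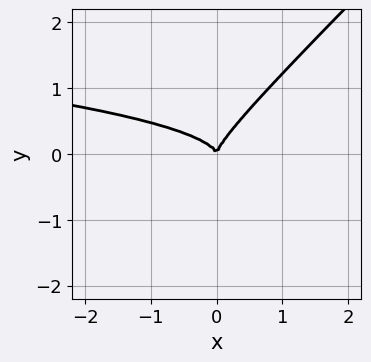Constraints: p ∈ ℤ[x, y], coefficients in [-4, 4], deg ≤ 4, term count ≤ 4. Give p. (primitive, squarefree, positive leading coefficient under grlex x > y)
3*x*y^2 - 3*y^3 + x^2

First, degree: the shape is more complex than any degree-2 curve, so deg p = 3.
Then, observable constraints: one x-axis crossing is at x = 0; it meets the y-axis at y = 0 (among the integer gridlines).
Finally, solving for integer coefficients yields p as stated.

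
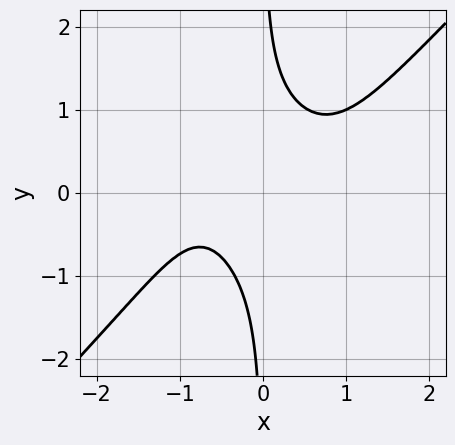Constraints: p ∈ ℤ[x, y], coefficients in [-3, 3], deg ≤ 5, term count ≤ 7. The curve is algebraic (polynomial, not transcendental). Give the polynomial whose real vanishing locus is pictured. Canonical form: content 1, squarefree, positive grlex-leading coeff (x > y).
Degree: no degree-3 curve has this shape, so deg p = 4.
From the axis intercepts and sections: no x-intercept at any integer in the box; no y-intercept at any integer in the box.
The integer polynomial consistent with all of this is the stated p.

2*x^4 - 2*x*y^3 - 3*x*y + x + 2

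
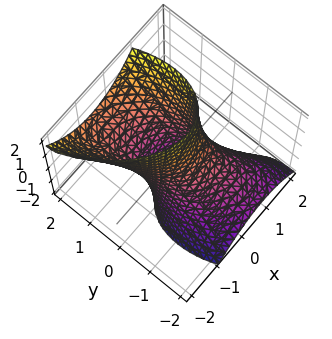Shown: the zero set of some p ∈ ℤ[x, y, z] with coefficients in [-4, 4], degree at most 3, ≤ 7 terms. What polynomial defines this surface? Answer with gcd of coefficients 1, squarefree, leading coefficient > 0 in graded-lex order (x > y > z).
3*x^2 + 2*x*y + 2*y^2 - 3*y*z - 2

Degree: a generic line meets the surface in up to 2 points, so deg p = 2.
Reading off the gridlines: among the integer gridlines, it crosses the y-axis at y ∈ {-1, 1}; no z-intercept at any integer in the box.
Assembling these constraints gives the stated polynomial.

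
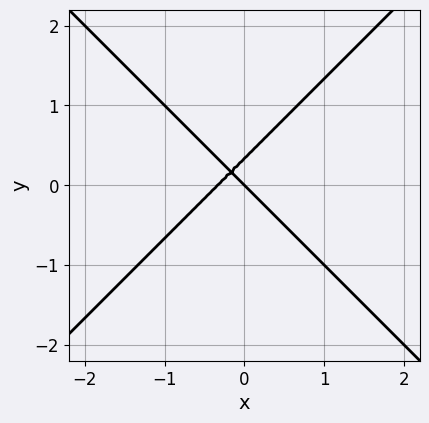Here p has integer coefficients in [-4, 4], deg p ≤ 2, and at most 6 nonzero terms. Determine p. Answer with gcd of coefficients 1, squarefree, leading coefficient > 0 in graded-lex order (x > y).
3*x^2 - 3*y^2 + x + y

1. The degree is 2 — a generic line meets the curve in up to 2 points.
2. From the visible intercepts: it meets the x-axis at x = 0 (among the integer gridlines); one y-axis crossing is at y = 0.
3. Together with the visible shape, these determine p as stated.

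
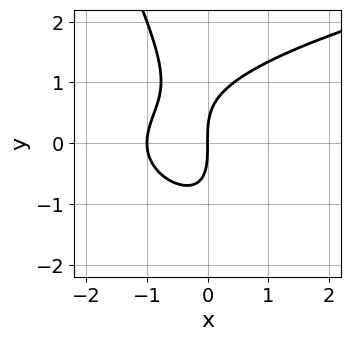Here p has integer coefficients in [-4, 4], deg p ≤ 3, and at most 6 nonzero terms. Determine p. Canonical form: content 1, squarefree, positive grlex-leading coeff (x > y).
2*x*y^2 + y^3 - 3*x^2 - 3*x

1. Degree: no degree-2 curve has this shape, so deg p = 3.
2. From the visible intercepts: it meets the y-axis at y = 0 (among the integer gridlines); the x-axis gridline crossings are at x ∈ {-1, 0}.
3. Putting this together gives p.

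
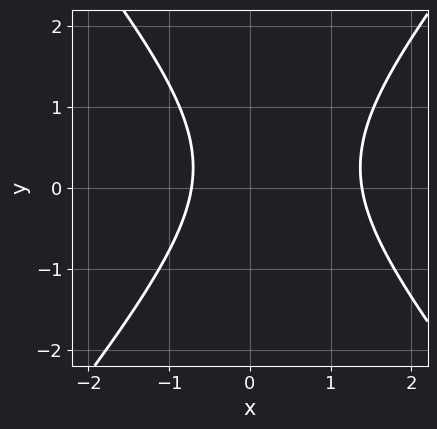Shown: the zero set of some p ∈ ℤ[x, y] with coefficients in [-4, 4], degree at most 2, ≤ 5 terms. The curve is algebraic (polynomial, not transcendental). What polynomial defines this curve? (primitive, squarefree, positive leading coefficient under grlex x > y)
3*x^2 - 2*y^2 - 2*x + y - 3

(a) Degree: a generic line meets the curve in up to 2 points, so deg p = 2.
(b) From the visible intercepts: no y-intercept at any integer in the box.
(c) Matching integer coefficients to the picture gives p.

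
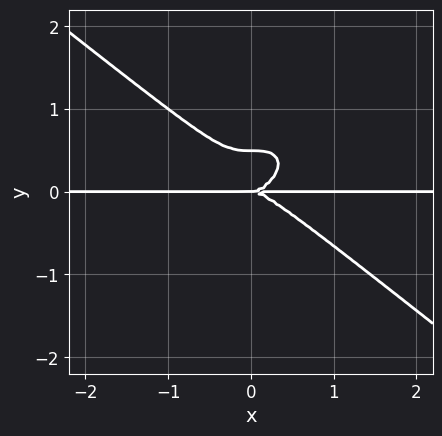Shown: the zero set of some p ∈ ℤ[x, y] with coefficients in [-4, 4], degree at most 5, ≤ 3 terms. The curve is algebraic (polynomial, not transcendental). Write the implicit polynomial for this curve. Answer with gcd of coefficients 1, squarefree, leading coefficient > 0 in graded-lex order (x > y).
x^3*y + 2*y^4 - y^3

First, deg p = 4. The shape is more complex than any degree-3 curve.
Next, reading off the gridlines: every point of the x-axis in the box is on the curve; it crosses the y-axis at the gridline y = 0.
Finally, putting this together gives p.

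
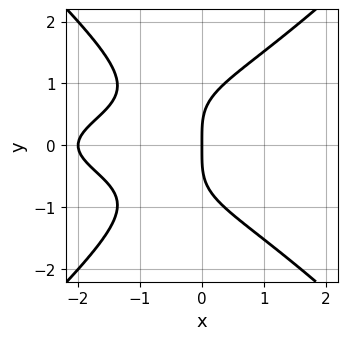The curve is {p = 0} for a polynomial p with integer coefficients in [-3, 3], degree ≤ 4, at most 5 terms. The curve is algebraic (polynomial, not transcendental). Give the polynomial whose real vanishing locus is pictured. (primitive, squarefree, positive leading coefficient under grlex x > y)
(a) deg p = 4.
(b) Symmetries: mirror symmetry y ↦ −y ⇒ only even powers of y.
(c) Checking where it meets the axes: the x-axis gridline crossings are at x ∈ {-2, 0}; one y-axis crossing is at y = 0.
(d) Assembling these constraints gives the stated polynomial.

x^2*y^2 - y^4 + x^2 + 2*x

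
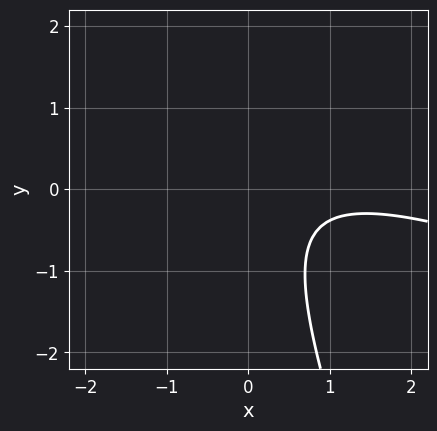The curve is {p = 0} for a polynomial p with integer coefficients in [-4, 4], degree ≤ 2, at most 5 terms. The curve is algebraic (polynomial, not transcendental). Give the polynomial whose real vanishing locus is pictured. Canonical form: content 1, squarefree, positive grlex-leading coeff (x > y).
x^2 + 3*x*y + y^2 - 2*x + 2

The degree is 2 — the shape is more complex than any degree-1 curve.
Checking where it meets the axes: the curve avoids every integer x-axis point in the box; no y-intercept at any integer in the box.
The integer polynomial consistent with all of this is the stated p.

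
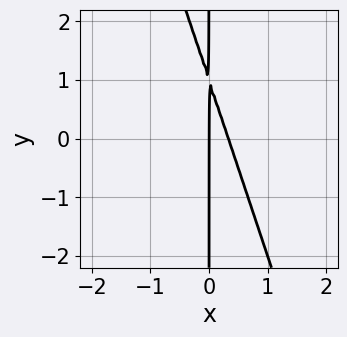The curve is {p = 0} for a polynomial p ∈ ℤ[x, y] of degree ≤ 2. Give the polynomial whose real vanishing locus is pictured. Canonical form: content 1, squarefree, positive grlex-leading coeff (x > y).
3*x^2 + x*y - x

1. The degree is 2 — no degree-1 curve has this shape.
2. Against the integer gridlines: it crosses the x-axis at the gridline x = 0; every point of the y-axis in the box is on the curve.
3. Putting this together gives p.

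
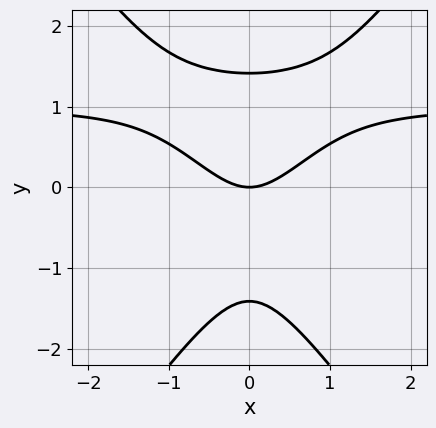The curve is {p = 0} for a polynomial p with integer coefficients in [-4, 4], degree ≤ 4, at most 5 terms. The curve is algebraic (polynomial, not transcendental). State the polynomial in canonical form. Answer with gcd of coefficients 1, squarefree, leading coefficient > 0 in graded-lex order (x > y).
2*x^2*y - y^3 - 2*x^2 + 2*y

(a) The degree is 3 — the shape is more complex than any degree-2 curve.
(b) Symmetries: it's symmetric under x → −x, forcing even powers of x.
(c) From the visible intercepts: it crosses the y-axis at the gridline y = 0; it meets the x-axis at x = 0 (among the integer gridlines).
(d) Together with the visible shape, these determine p as stated.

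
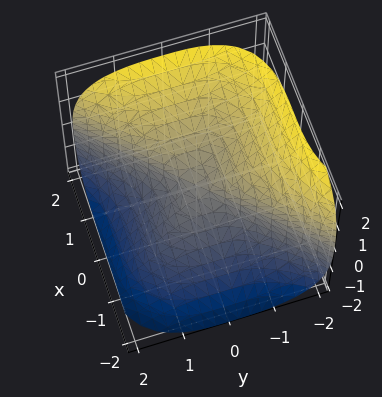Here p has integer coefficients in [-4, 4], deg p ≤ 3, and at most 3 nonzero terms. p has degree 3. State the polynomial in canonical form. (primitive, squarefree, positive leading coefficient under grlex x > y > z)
x^3 - y^3 - z^3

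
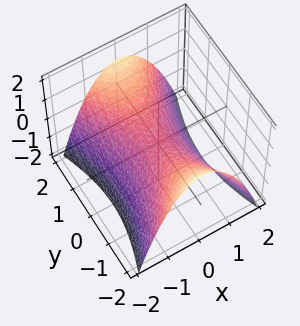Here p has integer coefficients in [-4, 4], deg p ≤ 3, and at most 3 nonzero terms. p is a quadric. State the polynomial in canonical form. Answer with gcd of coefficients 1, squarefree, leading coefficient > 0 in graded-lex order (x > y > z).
3*x^2 - y^2 + 3*z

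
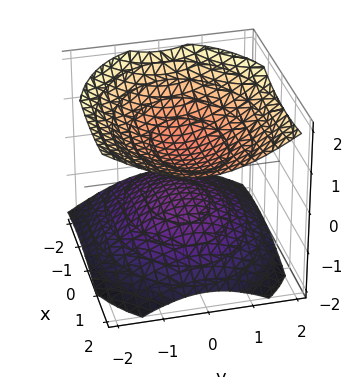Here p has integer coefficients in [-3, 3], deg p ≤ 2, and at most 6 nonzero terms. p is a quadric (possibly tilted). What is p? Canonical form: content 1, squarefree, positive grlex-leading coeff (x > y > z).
x^2 - x*z + 2*y^2 - 3*z^2 + 2

First, I count 2 distinct pieces. They look like related sheets of one shape, so recover p as a whole.
Then, the degree is 2 — the shape is more complex than any degree-1 surface.
Next, observable constraints: it misses every integer gridline on the y-axis; no x-intercept at any integer in the box.
Finally, fitting integer coefficients to these (and the overall shape) gives p.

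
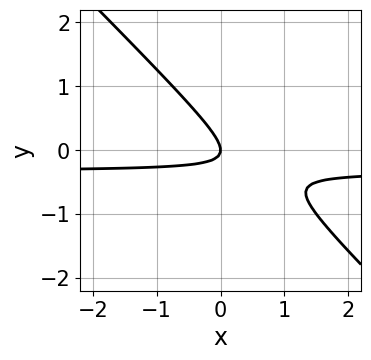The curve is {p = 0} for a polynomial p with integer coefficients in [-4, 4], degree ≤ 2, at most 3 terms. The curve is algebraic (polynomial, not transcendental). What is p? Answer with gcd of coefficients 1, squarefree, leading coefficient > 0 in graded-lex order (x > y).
(a) The degree is 2 — the shape is more complex than any degree-1 curve.
(b) Checking where it meets the axes: one y-axis crossing is at y = 0; one x-axis crossing is at x = 0.
(c) Putting this together gives p.

3*x*y + 3*y^2 + x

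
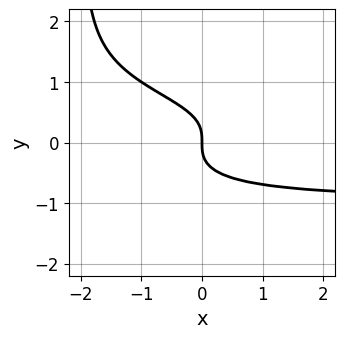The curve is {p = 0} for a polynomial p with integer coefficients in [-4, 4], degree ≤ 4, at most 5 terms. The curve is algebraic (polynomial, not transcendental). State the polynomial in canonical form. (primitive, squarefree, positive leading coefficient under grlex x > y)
x*y^3 + 2*y^3 + x

deg p = 4.
Checking where it meets the axes: it crosses the x-axis at the gridline x = 0; one y-axis crossing is at y = 0.
Solving for integer coefficients yields p as stated.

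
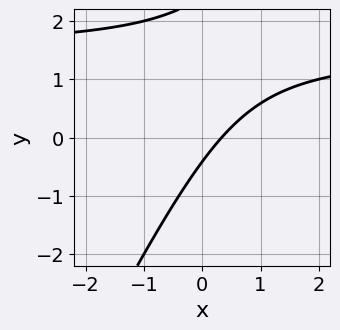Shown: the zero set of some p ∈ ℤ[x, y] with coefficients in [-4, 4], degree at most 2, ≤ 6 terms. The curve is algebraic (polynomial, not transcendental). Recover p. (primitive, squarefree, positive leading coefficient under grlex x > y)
(a) deg p = 2.
(b) Putting this together gives p.

2*x*y - y^2 - 3*x + 2*y + 1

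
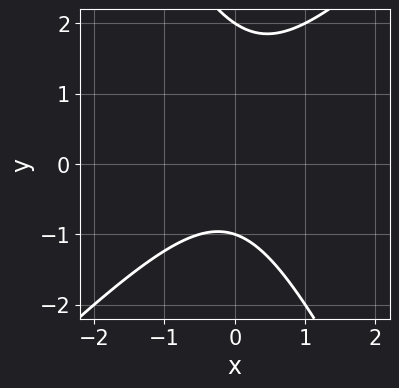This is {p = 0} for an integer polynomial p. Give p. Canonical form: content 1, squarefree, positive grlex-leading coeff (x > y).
2*x^2 - x*y - y^2 + y + 2

1. deg p = 2. No degree-1 curve has this shape.
2. Reading off the gridlines: the curve avoids every integer x-axis point in the box; the y-axis gridline crossings are at y ∈ {-1, 2}.
3. Matching integer coefficients to the picture gives p.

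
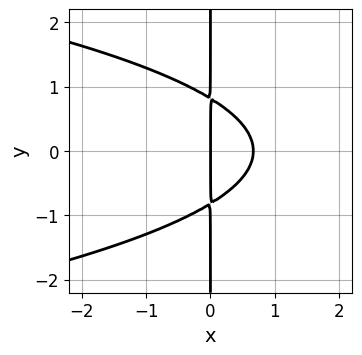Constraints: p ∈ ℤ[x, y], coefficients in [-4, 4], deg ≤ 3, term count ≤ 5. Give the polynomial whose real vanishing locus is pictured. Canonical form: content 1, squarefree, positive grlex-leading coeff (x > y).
3*x*y^2 + 3*x^2 - 2*x

First, the degree is 3 — the shape is more complex than any degree-2 curve.
Next, symmetries: mirror symmetry y ↦ −y ⇒ only even powers of y.
Next, checking where it meets the axes: one x-axis crossing is at x = 0; every point of the y-axis in the box is on the curve.
Finally, putting this together gives p.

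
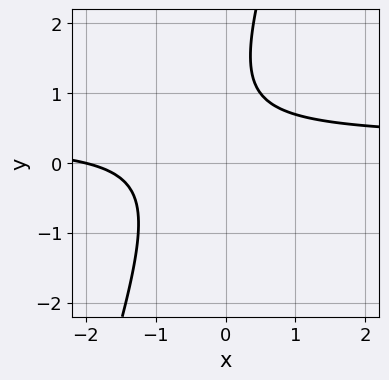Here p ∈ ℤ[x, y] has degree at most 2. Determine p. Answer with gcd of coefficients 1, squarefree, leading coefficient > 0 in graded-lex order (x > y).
1. deg p = 2. No degree-1 curve has this shape.
2. From the axis intercepts and sections: the curve avoids every integer y-axis point in the box; it crosses the x-axis at the gridline x = -2.
3. The integer polynomial consistent with all of this is the stated p.

3*x*y - y^2 - x + 2*y - 2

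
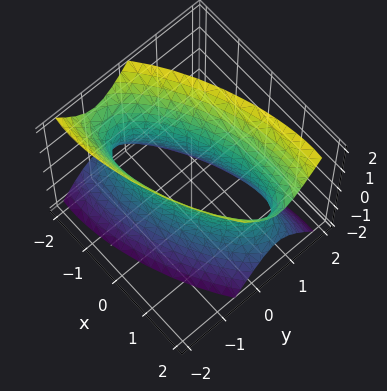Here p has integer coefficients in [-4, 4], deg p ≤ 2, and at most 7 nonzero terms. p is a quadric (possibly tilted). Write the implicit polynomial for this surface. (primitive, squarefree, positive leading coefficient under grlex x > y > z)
x^2 - 2*x*y + 3*y^2 - z^2 - 2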